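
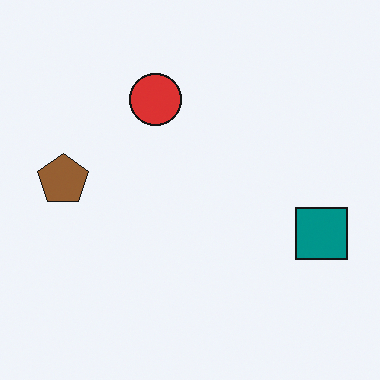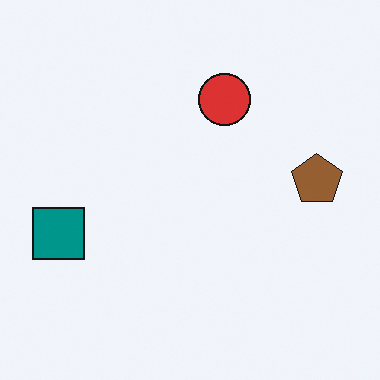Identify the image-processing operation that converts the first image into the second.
The second image is the first flipped horizontally (left ↔ right).

The teal square is in the right of the first image and the left of the second — shapes on opposite sides of the vertical midline have swapped in a mirror flip.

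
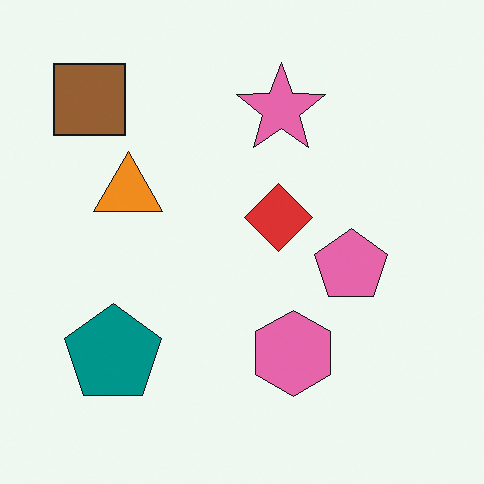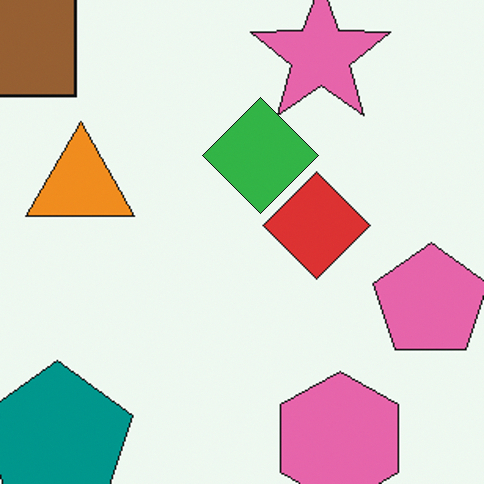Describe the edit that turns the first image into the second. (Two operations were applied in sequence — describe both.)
Cropped to a modestly smaller region and rescaled, then overlaid with an additional green diamond.

The visible shapes are larger and the field of view is narrower; shapes near the original edges may be partly or wholly outside the frame — a crop-and-rescale. A green diamond appears in the second image that is absent from the first.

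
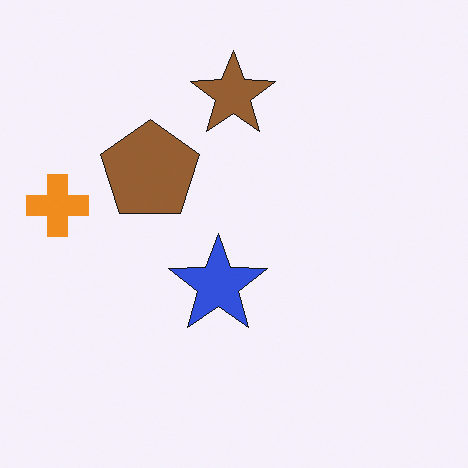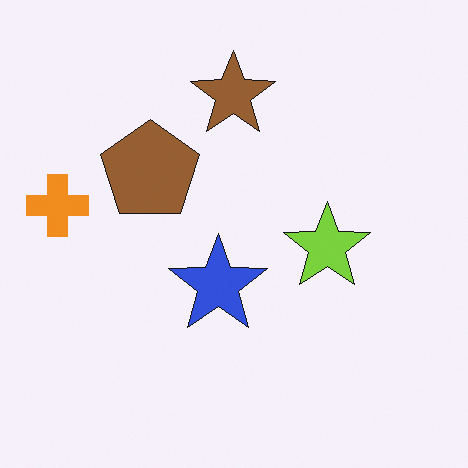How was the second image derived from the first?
It was overlaid with an additional lime star.

A lime star appears in the second image that is absent from the first.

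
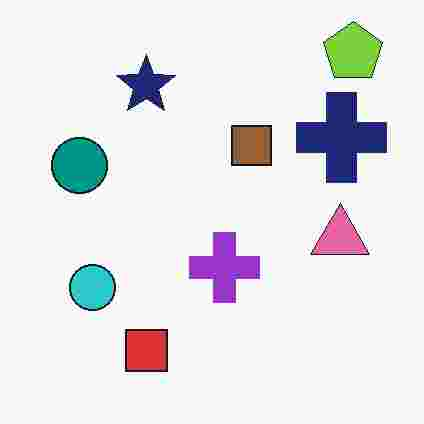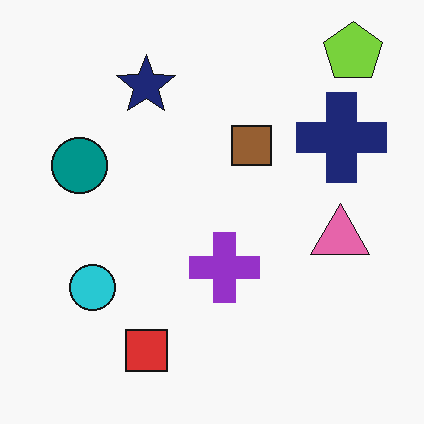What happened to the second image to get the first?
The transformation is: heavily JPEG-compressed with obvious blocking artifacts.

Blocky 8×8 compression artifacts appear around shape edges and the flat background shows ringing — characteristic JPEG degradation.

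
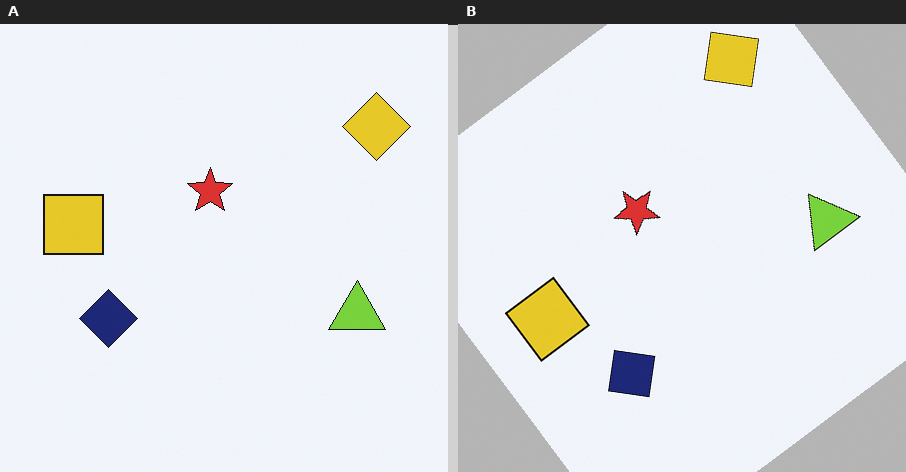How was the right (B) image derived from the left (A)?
The transformation is: rotated counter-clockwise by a large amount — several tens of degrees.

Every shape is tilted by the same angle and the image corners show triangular fill wedges — a whole-image rotation by a non-right angle.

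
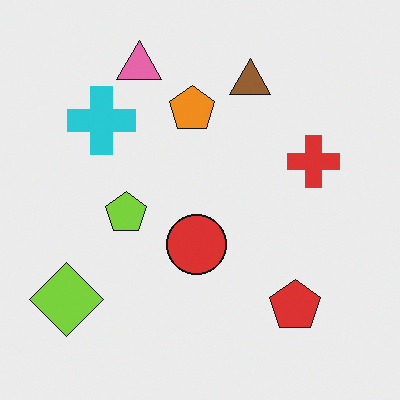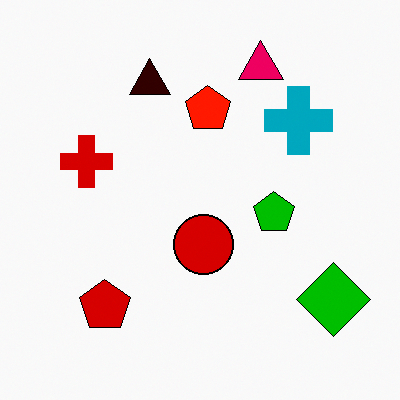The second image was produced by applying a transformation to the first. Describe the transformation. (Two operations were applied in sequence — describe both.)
This is the original image boosted in contrast, then flipped horizontally (left ↔ right).

Tones are pushed away from mid-grey across the whole image — a global contrast change. The lime diamond is in the bottom-left of the first image and the bottom-right of the second — shapes on opposite sides of the vertical midline have swapped in a mirror flip.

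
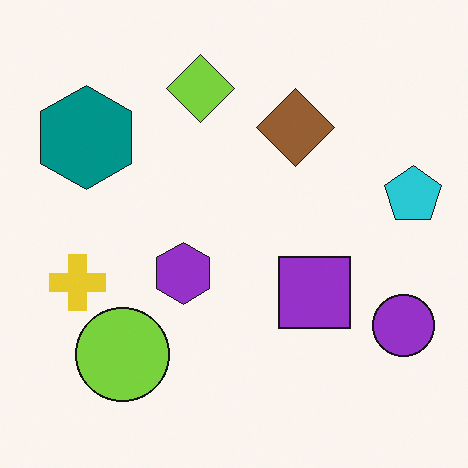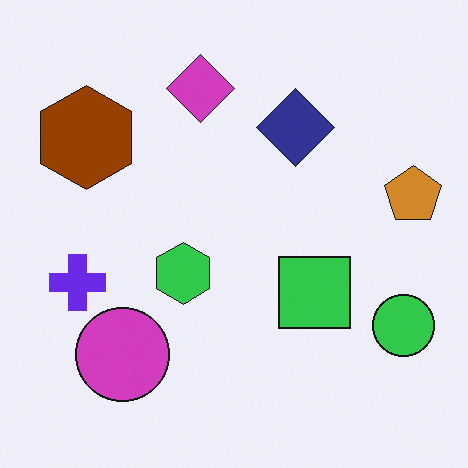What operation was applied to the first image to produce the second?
The image was hue-shifted by a large amount.

Every shape's color has rotated by the same amount around the hue wheel — a uniform hue shift.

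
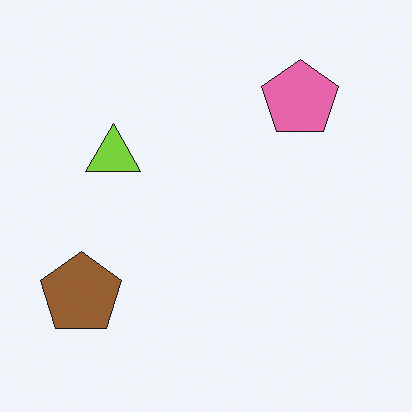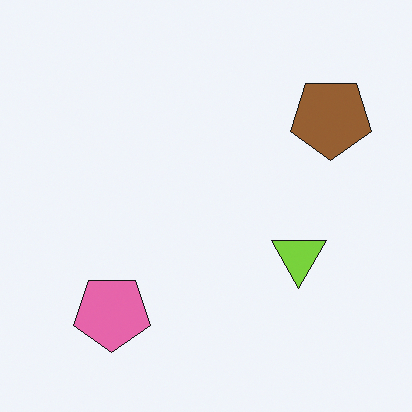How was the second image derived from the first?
The image was rotated 180°.

The brown pentagon sits in the bottom-left of the first image and the top-right of the second — consistent with a whole-image 180° rotation.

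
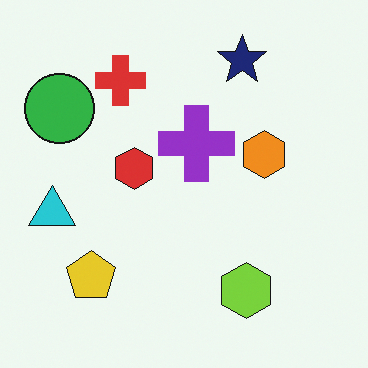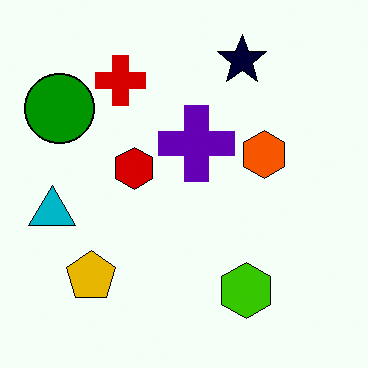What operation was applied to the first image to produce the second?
The transformation is: boosted in contrast.

Tones are pushed away from mid-grey across the whole image — a global contrast change.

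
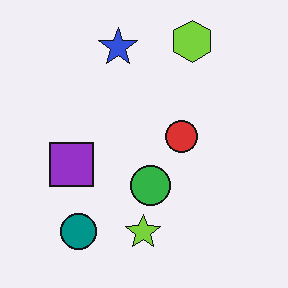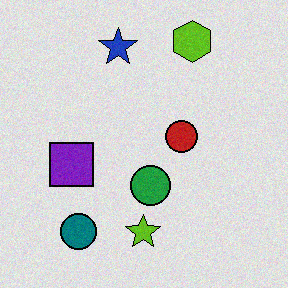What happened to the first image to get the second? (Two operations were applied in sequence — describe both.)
The image was posterized to a reduced palette, then degraded with subtle gaussian noise.

Each flat color has snapped to a coarser quantized level — most visibly, the near-white background has dropped to a flat grey. Random speckle covers the whole image, including the flat background.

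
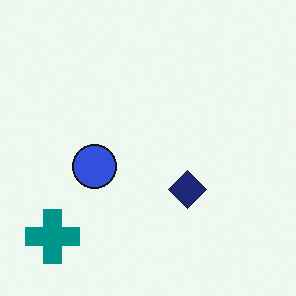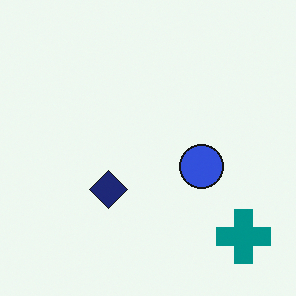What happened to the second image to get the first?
The first image is the second flipped horizontally (left ↔ right).

The teal cross is in the bottom-right of the second image and the bottom-left of the first — shapes on opposite sides of the vertical midline have swapped in a mirror flip.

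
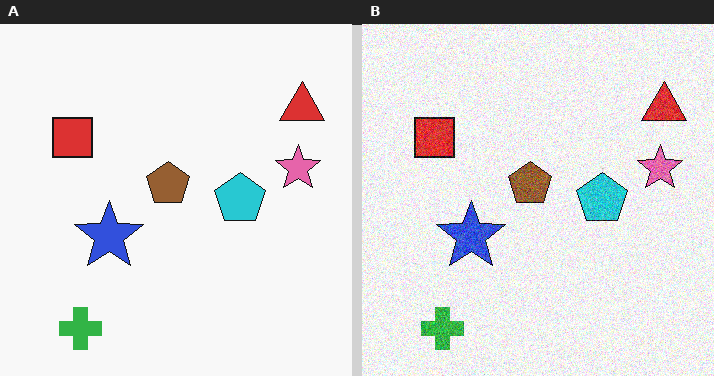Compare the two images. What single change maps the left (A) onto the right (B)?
It was degraded with moderate additive noise.

Random speckle covers the whole image, including the flat background.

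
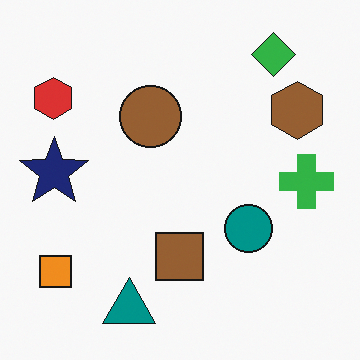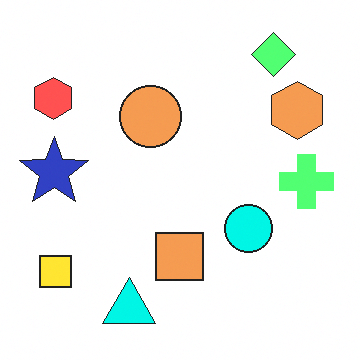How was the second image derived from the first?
The transformation is: brightened a lot.

Every pixel — background and shapes alike — is uniformly brightened.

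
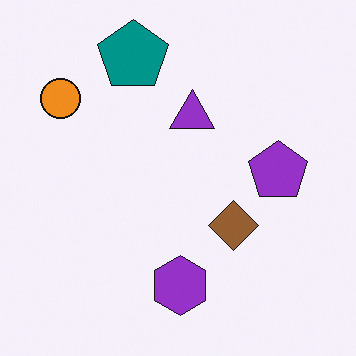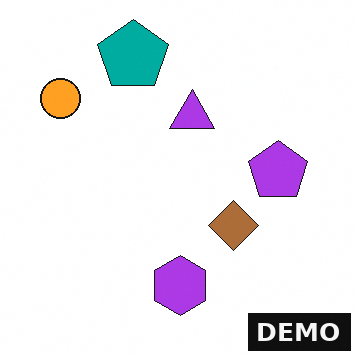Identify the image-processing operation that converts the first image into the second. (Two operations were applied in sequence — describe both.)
It was brightened a little, then watermarked with the text "DEMO" in the lower-right corner.

Every pixel — background and shapes alike — is uniformly brightened. A dark label reading "DEMO" appears in the lower-right corner.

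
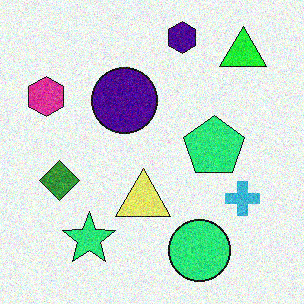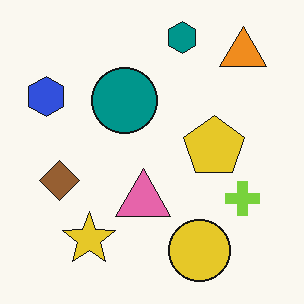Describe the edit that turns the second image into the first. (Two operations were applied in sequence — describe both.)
The image was hue-shifted noticeably, then degraded with visible gaussian noise.

Every shape's color has rotated by the same amount around the hue wheel — a uniform hue shift. Random speckle covers the whole image, including the flat background.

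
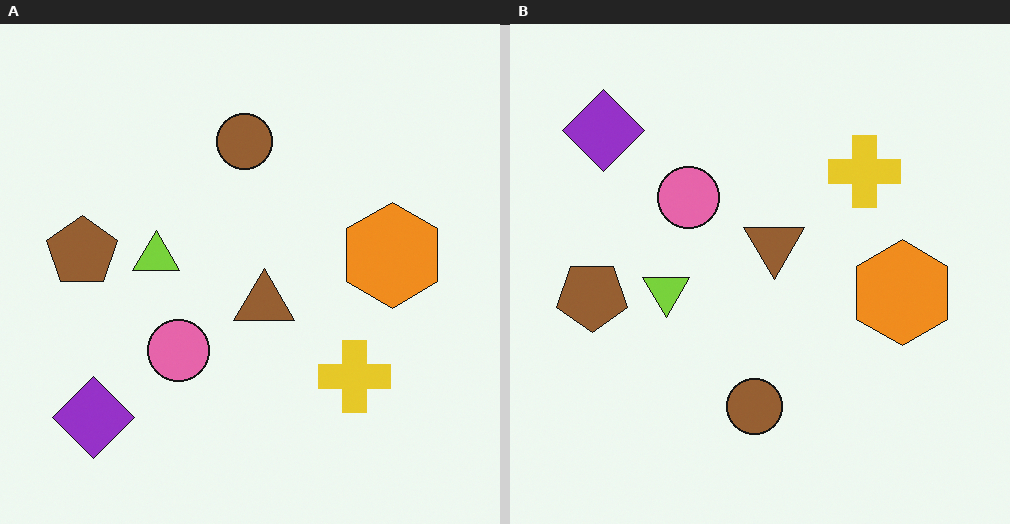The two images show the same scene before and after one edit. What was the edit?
The transformation is: flipped vertically (top ↔ bottom).

The purple diamond is in the bottom-left of the left (A) image and the top-left of the right (B) — shapes on opposite sides of the horizontal midline have swapped in a mirror flip.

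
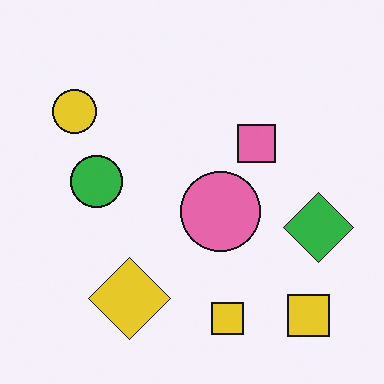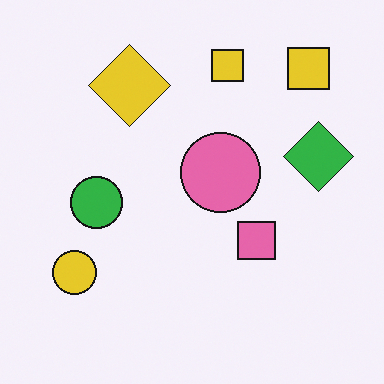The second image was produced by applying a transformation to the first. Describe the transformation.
The image was flipped vertically (top ↔ bottom).

The yellow diamond is in the bottom of the first image and the top of the second — shapes on opposite sides of the horizontal midline have swapped in a mirror flip.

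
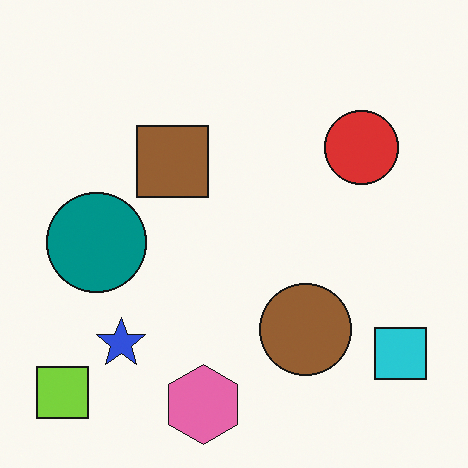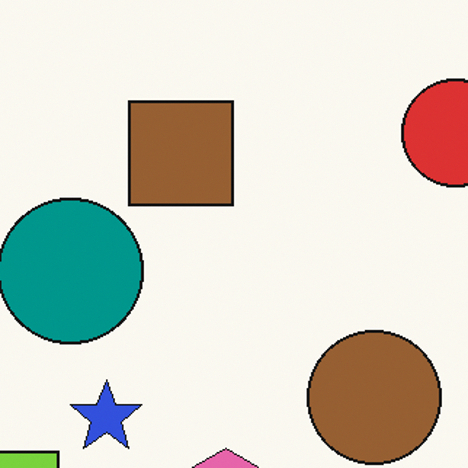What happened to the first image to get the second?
It was cropped to a modestly smaller region and rescaled.

The visible shapes are larger and the field of view is narrower; shapes near the original edges may be partly or wholly outside the frame — a crop-and-rescale.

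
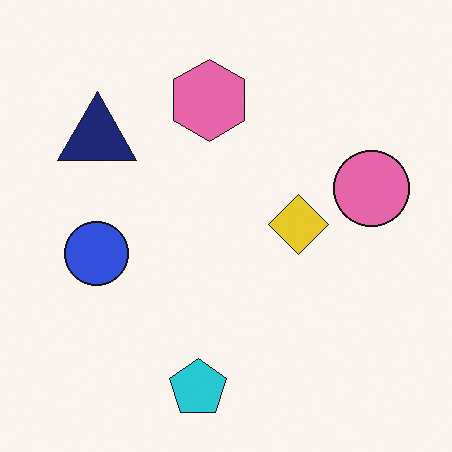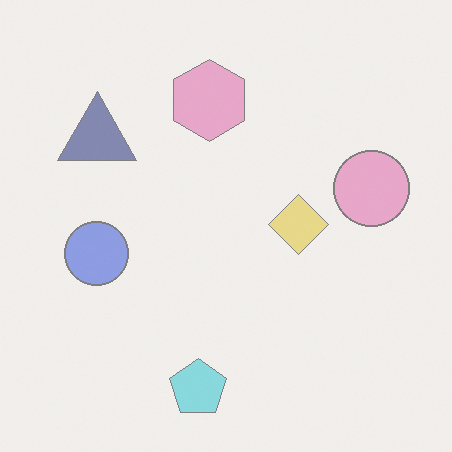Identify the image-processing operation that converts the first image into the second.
Given much lower contrast.

Tones are pushed toward mid-grey across the whole image — a global contrast change.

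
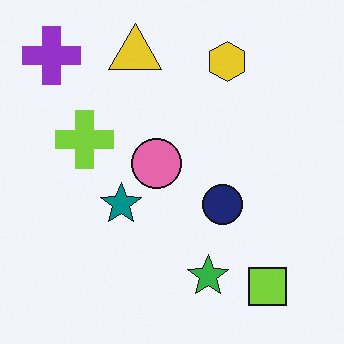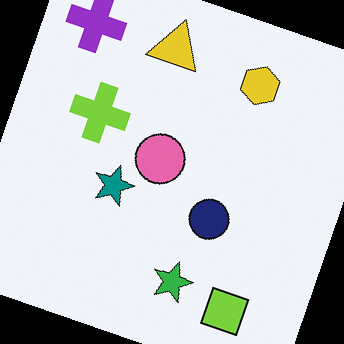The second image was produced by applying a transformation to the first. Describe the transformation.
The transformation is: rotated clockwise by a moderate amount.

Every shape is tilted by the same angle and the image corners show triangular fill wedges — a whole-image rotation by a non-right angle.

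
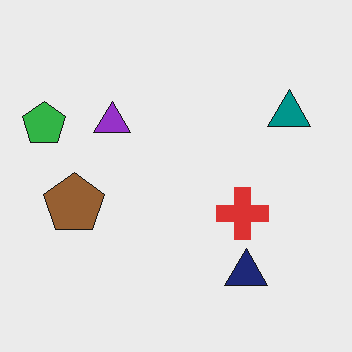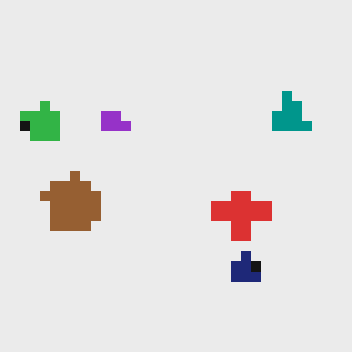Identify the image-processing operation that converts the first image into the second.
The image was coarsely pixelated.

Shapes are reduced to large square blocks; fine edges and outlines are lost — a downscale-then-upscale (mosaic) effect.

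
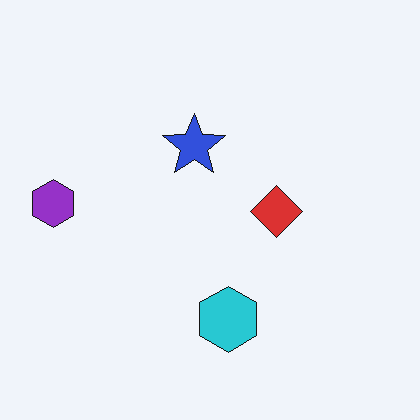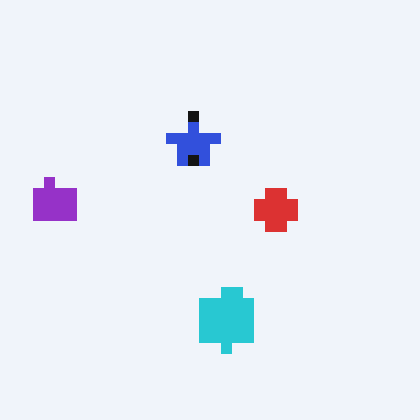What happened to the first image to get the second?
It was coarsely pixelated.

Shapes are reduced to large square blocks; fine edges and outlines are lost — a downscale-then-upscale (mosaic) effect.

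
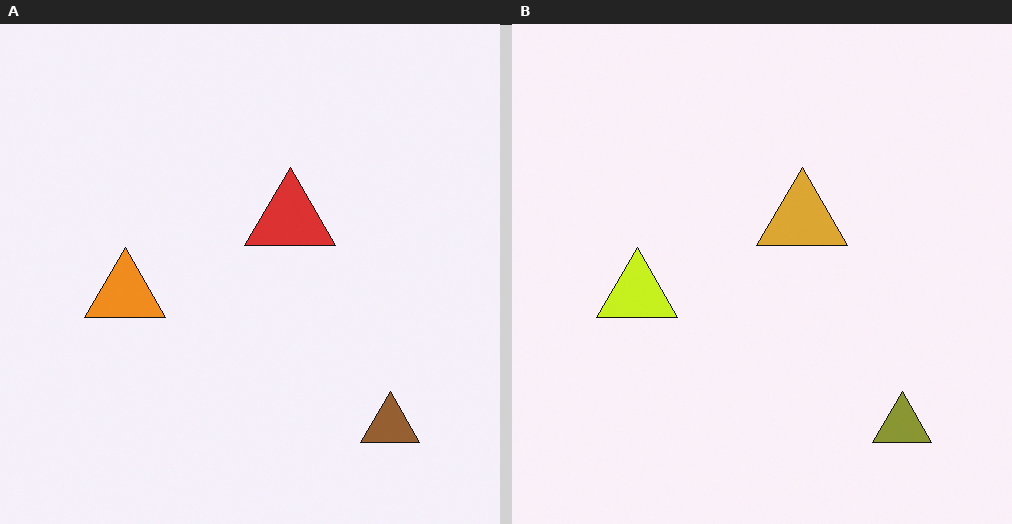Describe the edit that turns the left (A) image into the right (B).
The image was hue-shifted slightly.

Every shape's color has rotated by the same amount around the hue wheel — a uniform hue shift.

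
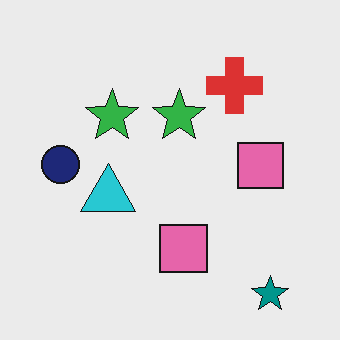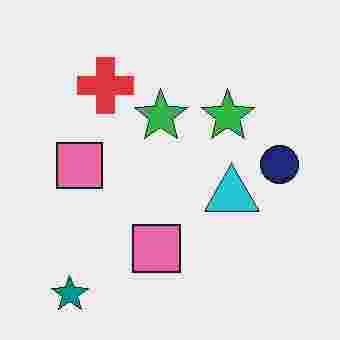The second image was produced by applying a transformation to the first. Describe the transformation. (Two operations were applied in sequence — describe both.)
The image was flipped horizontally (left ↔ right), then degraded with heavy JPEG compression.

The navy circle is in the left of the first image and the right of the second — shapes on opposite sides of the vertical midline have swapped in a mirror flip. Blocky 8×8 compression artifacts appear around shape edges and the flat background shows ringing — characteristic JPEG degradation.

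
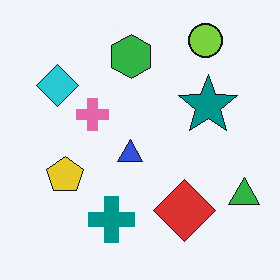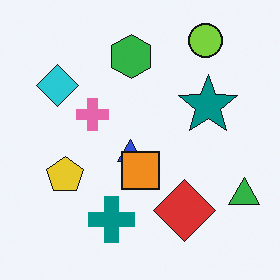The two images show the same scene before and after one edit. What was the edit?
The transformation is: overlaid with an additional orange square.

An orange square appears in the second image that is absent from the first.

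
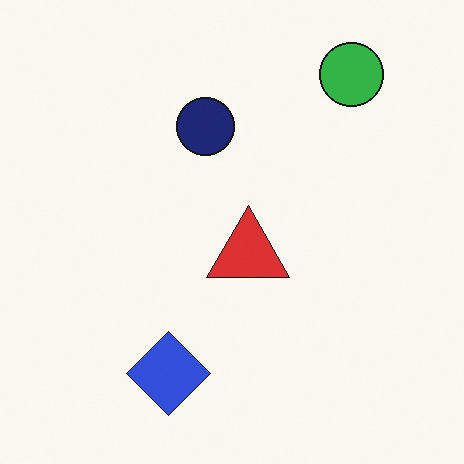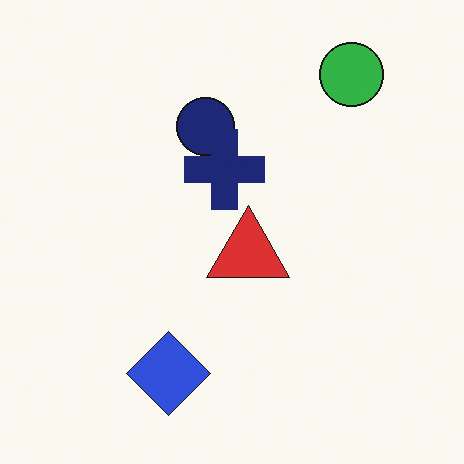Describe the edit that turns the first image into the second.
The transformation is: overlaid with an additional navy cross.

A navy cross appears in the second image that is absent from the first.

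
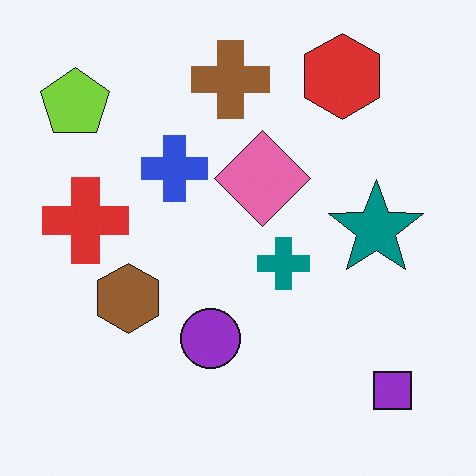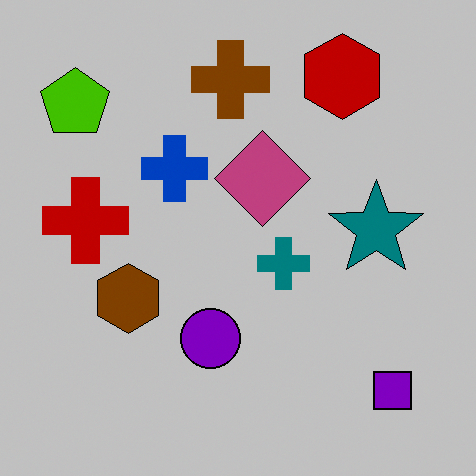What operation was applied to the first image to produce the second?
The transformation is: heavily posterized to just a handful of flat colors.

Each flat color has snapped to a coarser quantized level — most visibly, the near-white background has dropped to a flat grey.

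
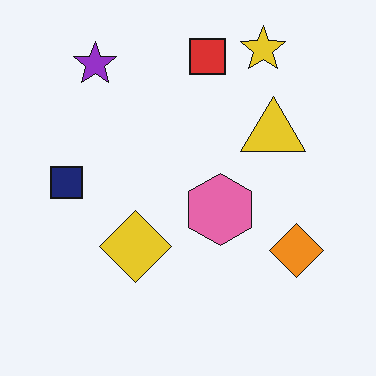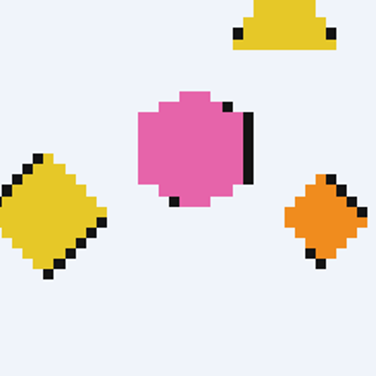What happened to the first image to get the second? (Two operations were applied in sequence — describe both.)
It was pixelated into visible square blocks, then cropped tightly and scaled back up.

Shapes are reduced to large square blocks; fine edges and outlines are lost — a downscale-then-upscale (mosaic) effect. The visible shapes are larger and the field of view is narrower; shapes near the original edges may be partly or wholly outside the frame — a crop-and-rescale.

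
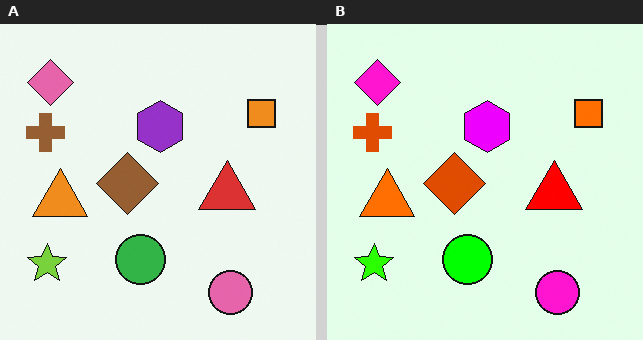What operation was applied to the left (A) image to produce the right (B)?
The image was made much more vivid (saturation change).

All colors are more vivid — a global saturation change.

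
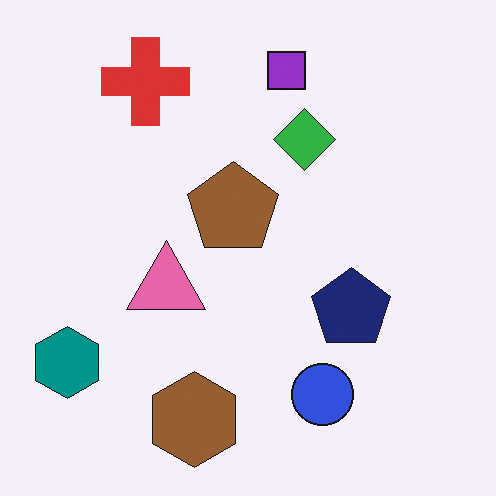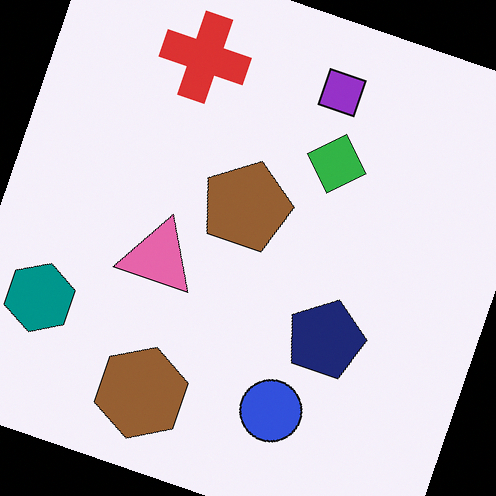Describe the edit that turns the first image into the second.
This is the original image rotated clockwise by a moderate amount.

Every shape is tilted by the same angle and the image corners show triangular fill wedges — a whole-image rotation by a non-right angle.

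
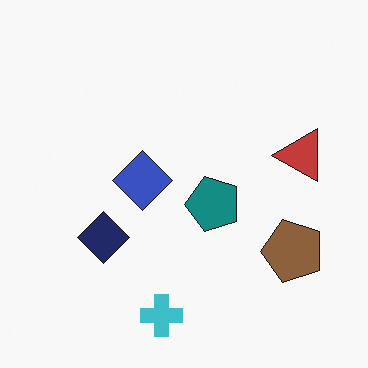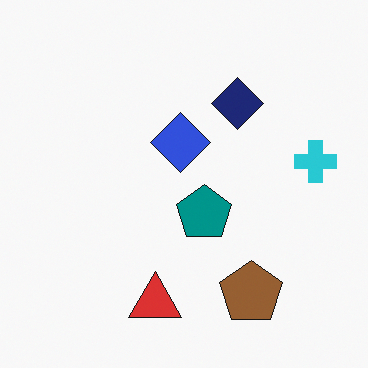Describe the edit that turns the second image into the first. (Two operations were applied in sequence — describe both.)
The first image is the second transposed (reflected across the top-left ↔ bottom-right diagonal), then slightly desaturated.

Shapes have swapped their row and column positions — what was in the top-right is now in the bottom-left — a diagonal reflection. All colors are more muted and greyish — a global saturation change.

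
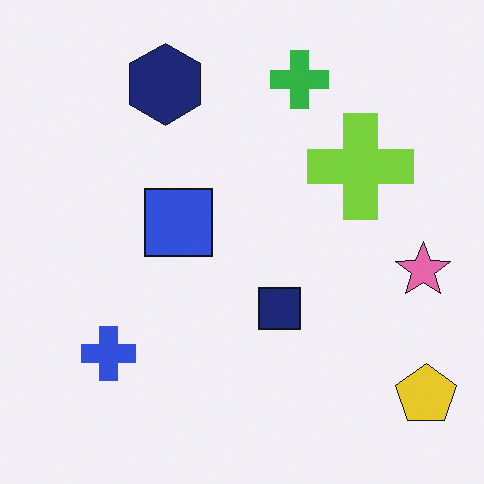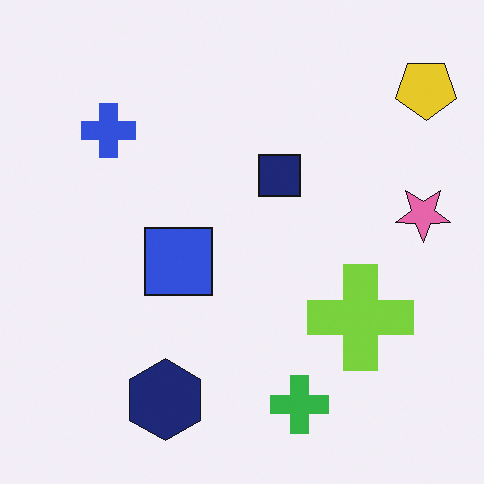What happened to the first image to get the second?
This is the original image flipped vertically (top ↔ bottom).

The green cross is in the top of the first image and the bottom of the second — shapes on opposite sides of the horizontal midline have swapped in a mirror flip.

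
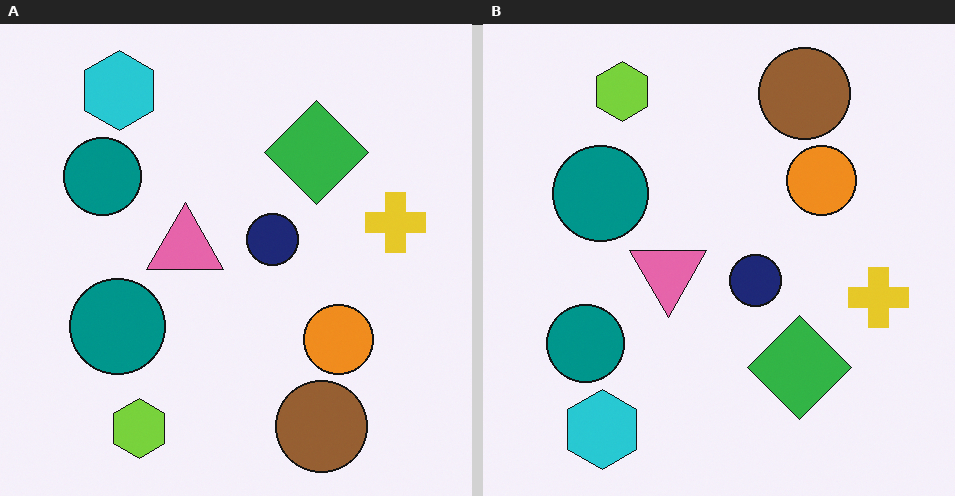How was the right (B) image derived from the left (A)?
The image was flipped vertically (top ↔ bottom).

The cyan hexagon is in the top-left of the left (A) image and the bottom-left of the right (B) — shapes on opposite sides of the horizontal midline have swapped in a mirror flip.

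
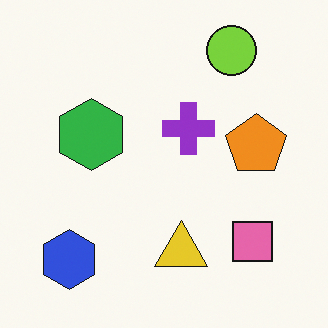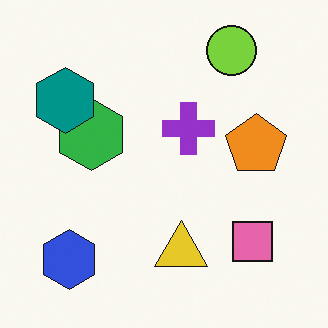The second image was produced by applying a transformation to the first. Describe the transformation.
The transformation is: overlaid with an additional teal hexagon.

A teal hexagon appears in the second image that is absent from the first.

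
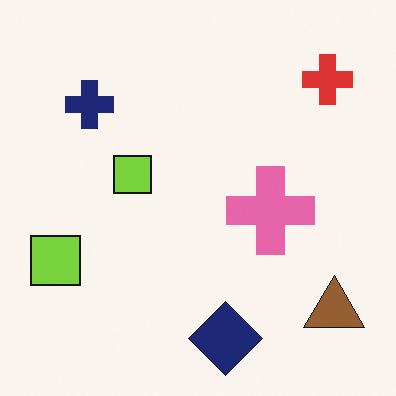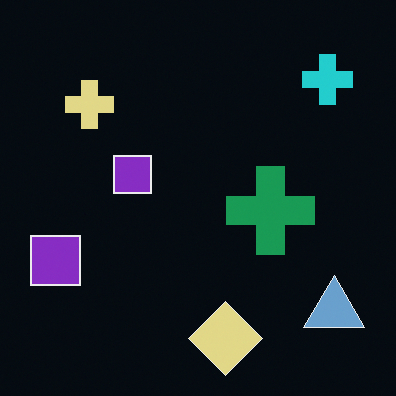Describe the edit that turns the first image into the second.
It was color-inverted (negative).

The light background has become dark and every shape's color is its complement — a photographic negative.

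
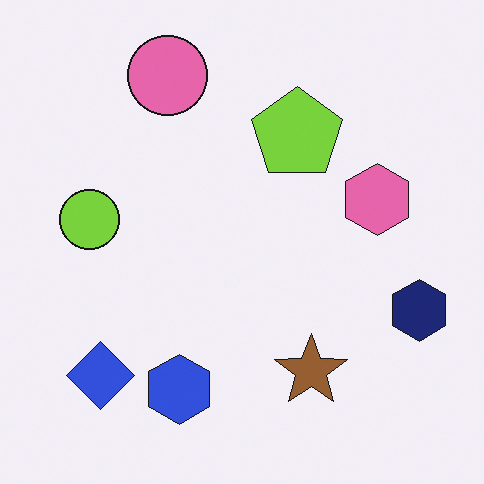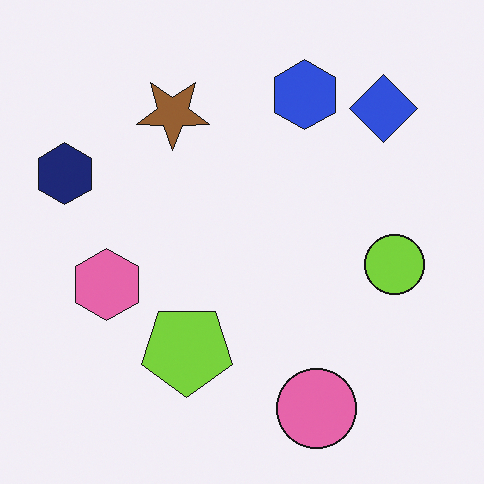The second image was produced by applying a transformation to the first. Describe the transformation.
The second image is the first rotated 180°.

The blue diamond sits in the bottom-left of the first image and the top-right of the second — consistent with a whole-image 180° rotation.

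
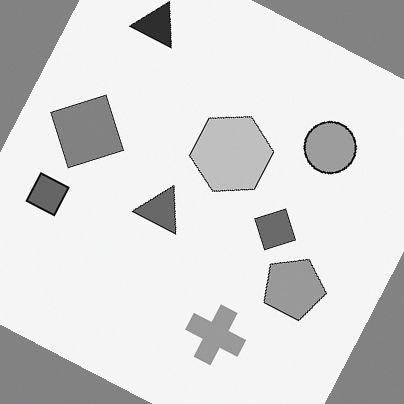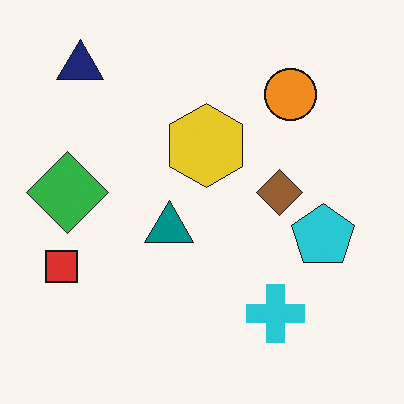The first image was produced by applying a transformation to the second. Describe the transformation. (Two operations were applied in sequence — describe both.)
It was rotated clockwise by a moderate amount, then converted to grayscale.

Every shape is tilted by the same angle and the image corners show triangular fill wedges — a whole-image rotation by a non-right angle. All color is removed — every shape is now a shade of grey.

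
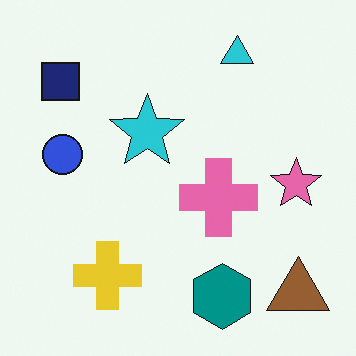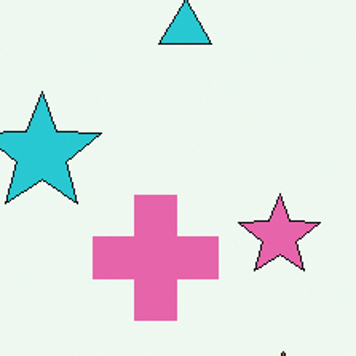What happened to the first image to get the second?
The transformation is: cropped to a modestly smaller region and rescaled.

The visible shapes are larger and the field of view is narrower; shapes near the original edges may be partly or wholly outside the frame — a crop-and-rescale.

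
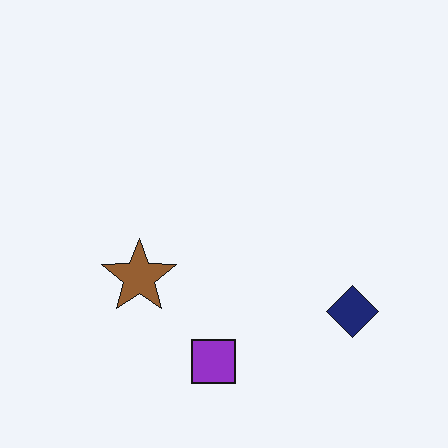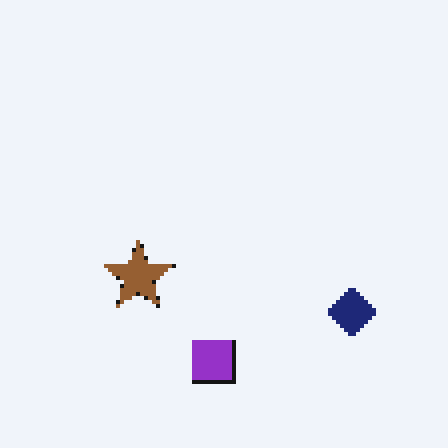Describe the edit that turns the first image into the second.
The image was mildly pixelated.

Shapes are reduced to large square blocks; fine edges and outlines are lost — a downscale-then-upscale (mosaic) effect.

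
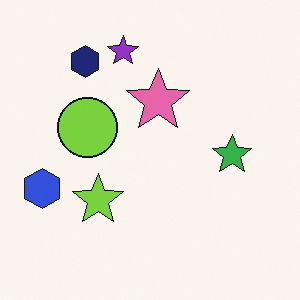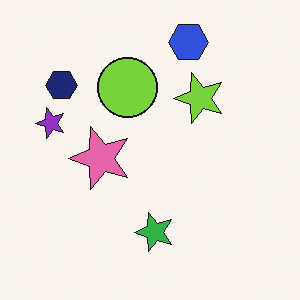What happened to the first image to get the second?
This is the original image transposed (reflected across the top-left ↔ bottom-right diagonal).

Shapes have swapped their row and column positions — what was in the top-right is now in the bottom-left — a diagonal reflection.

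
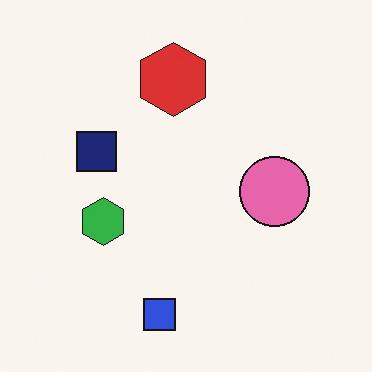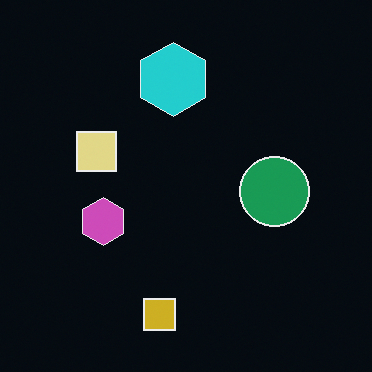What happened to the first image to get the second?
Color-inverted (negative).

The light background has become dark and every shape's color is its complement — a photographic negative.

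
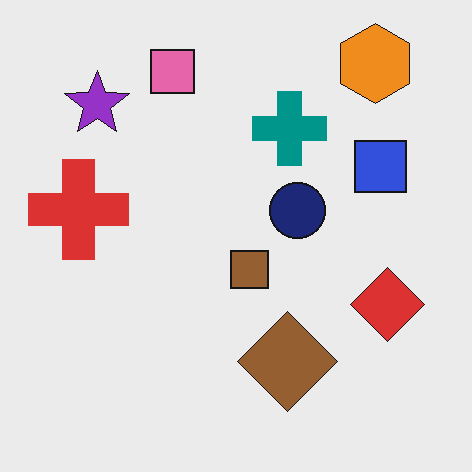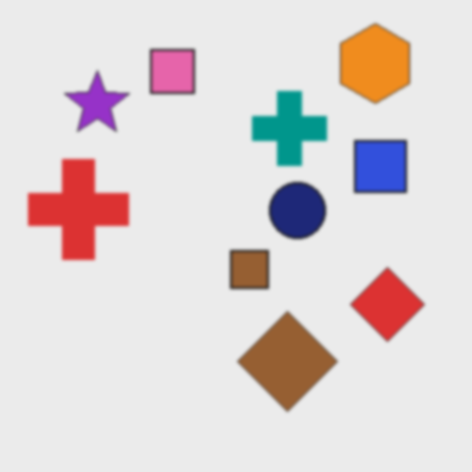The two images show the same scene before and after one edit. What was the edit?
The image was slightly softened.

Shape edges and outlines are uniformly softened across the whole image.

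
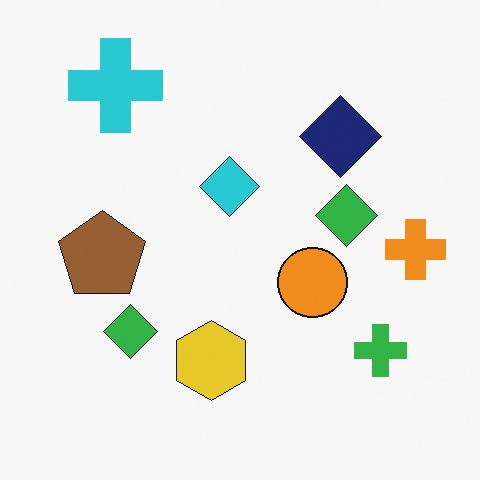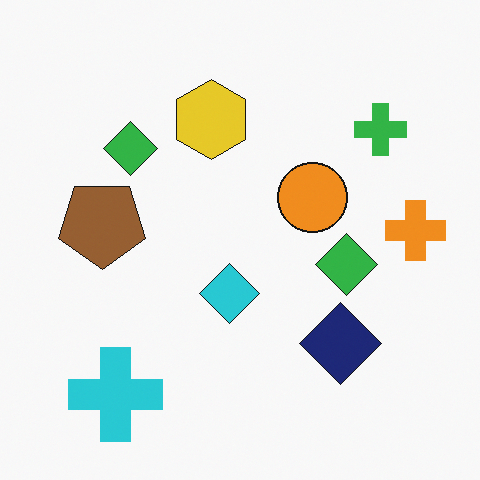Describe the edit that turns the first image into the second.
Flipped vertically (top ↔ bottom).

The cyan cross is in the top-left of the first image and the bottom-left of the second — shapes on opposite sides of the horizontal midline have swapped in a mirror flip.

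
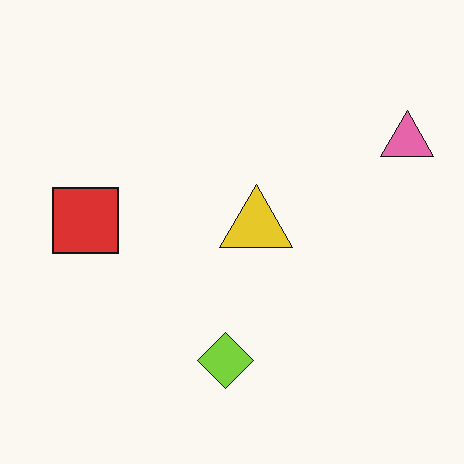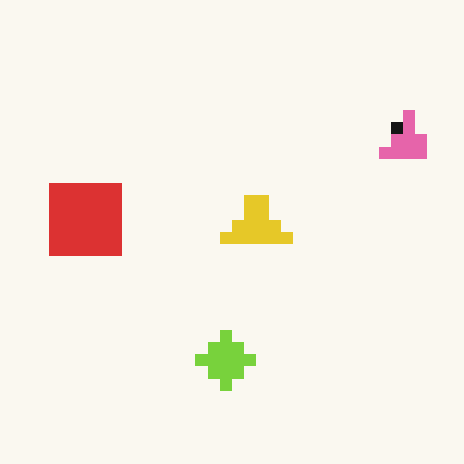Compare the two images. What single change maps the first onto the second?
The second image is the first coarsely pixelated.

Shapes are reduced to large square blocks; fine edges and outlines are lost — a downscale-then-upscale (mosaic) effect.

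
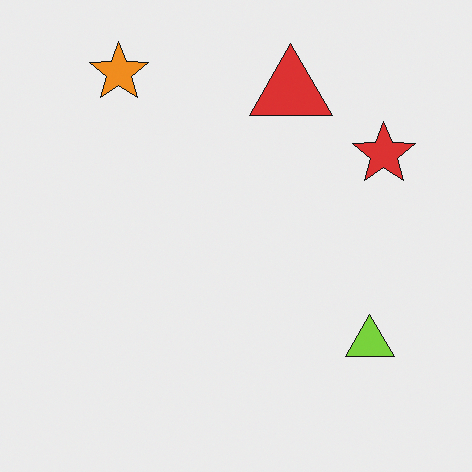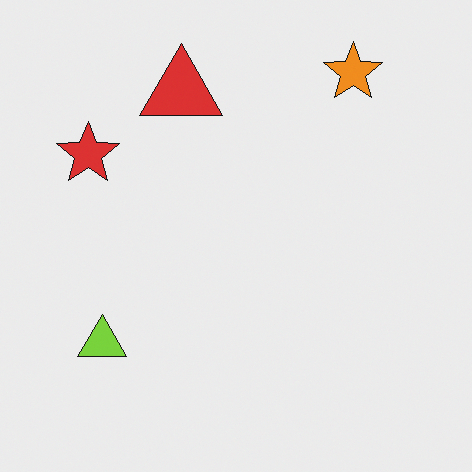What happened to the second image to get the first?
The transformation is: flipped horizontally (left ↔ right).

The red star is in the top-left of the second image and the top-right of the first — shapes on opposite sides of the vertical midline have swapped in a mirror flip.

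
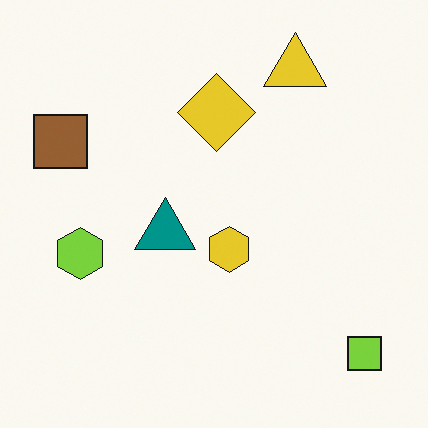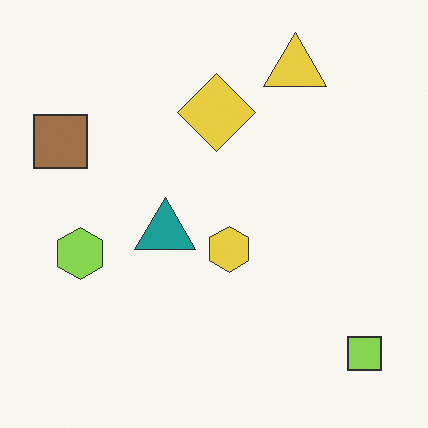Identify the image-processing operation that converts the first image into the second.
This is the original image given slightly reduced contrast.

Tones are pushed toward mid-grey across the whole image — a global contrast change.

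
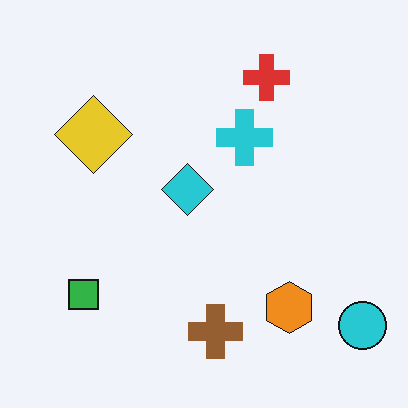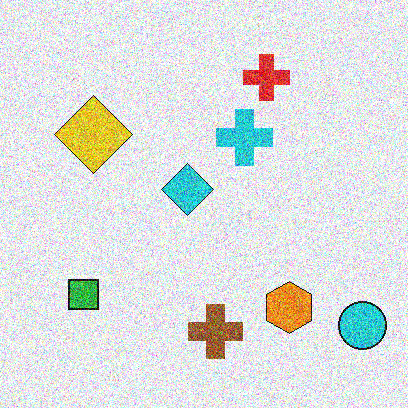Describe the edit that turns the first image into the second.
The image was degraded with strong gaussian noise.

Random speckle covers the whole image, including the flat background.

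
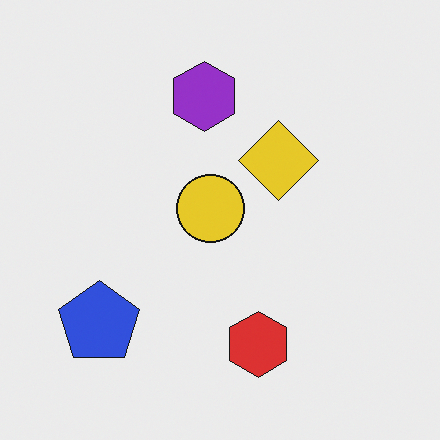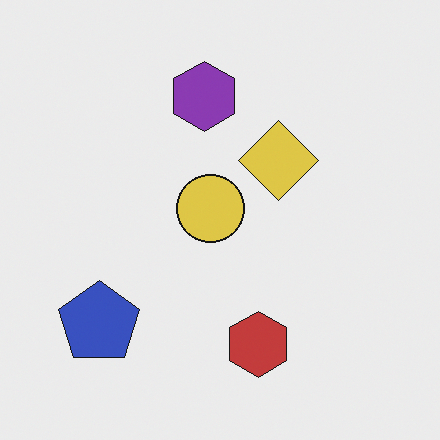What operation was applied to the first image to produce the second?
The second image is the first slightly desaturated.

All colors are more muted and greyish — a global saturation change.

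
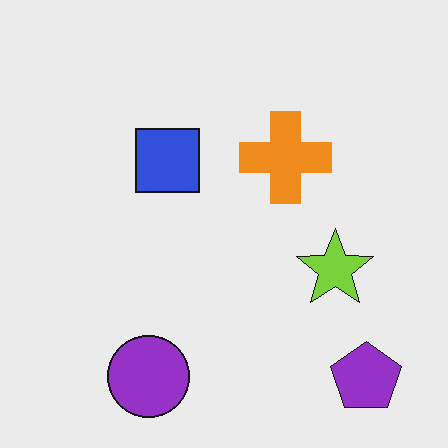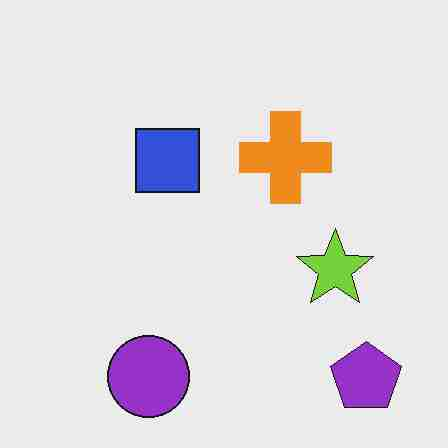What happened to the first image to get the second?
The transformation is: heavily JPEG-compressed with obvious blocking artifacts.

Blocky 8×8 compression artifacts appear around shape edges and the flat background shows ringing — characteristic JPEG degradation.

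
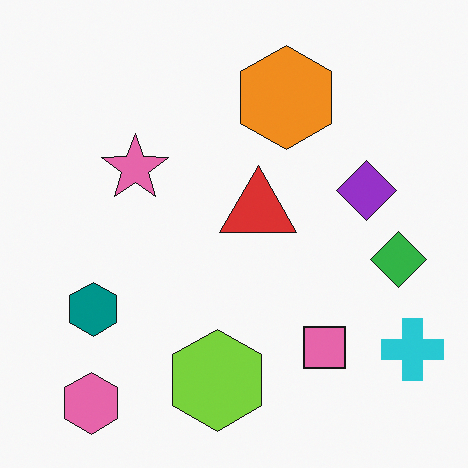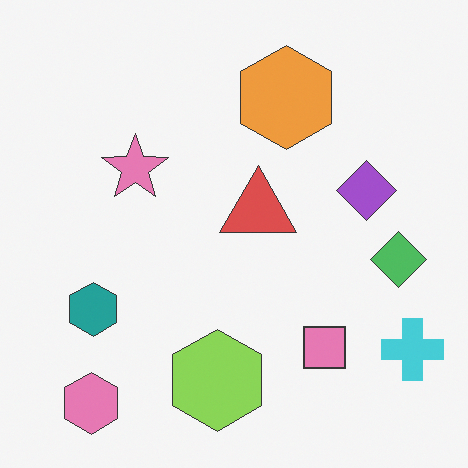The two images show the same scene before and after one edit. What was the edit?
The image was given slightly reduced contrast.

Tones are pushed toward mid-grey across the whole image — a global contrast change.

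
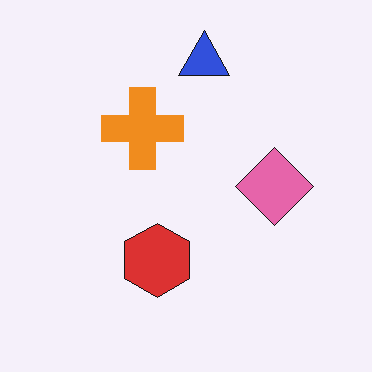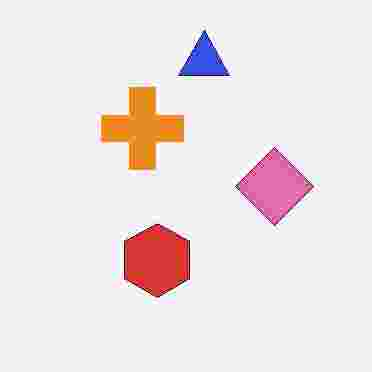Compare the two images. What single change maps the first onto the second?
It was degraded with heavy JPEG compression.

Blocky 8×8 compression artifacts appear around shape edges and the flat background shows ringing — characteristic JPEG degradation.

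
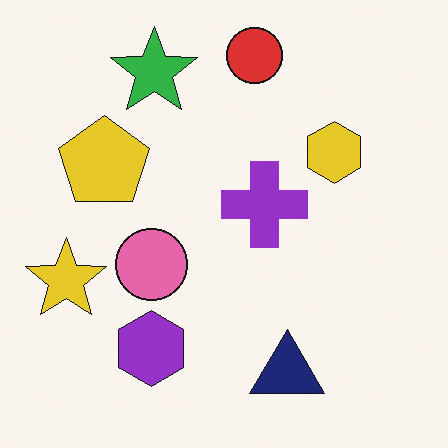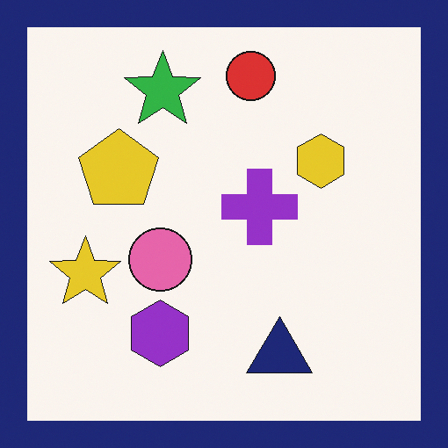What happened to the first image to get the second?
The transformation is: framed with a navy border.

A solid navy frame runs around the edge of the second image, with the content slightly shrunk inside it.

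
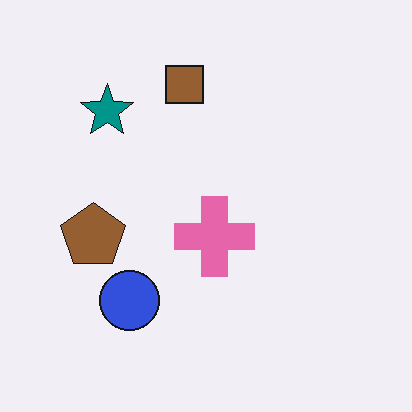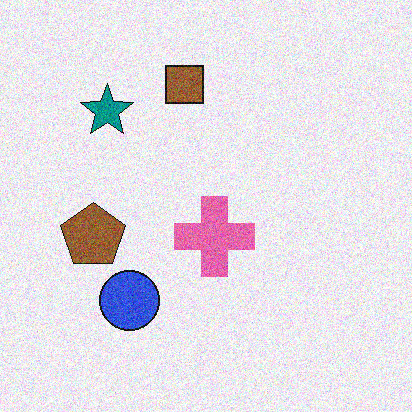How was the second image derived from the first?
The second image is the first degraded with moderate additive noise.

Random speckle covers the whole image, including the flat background.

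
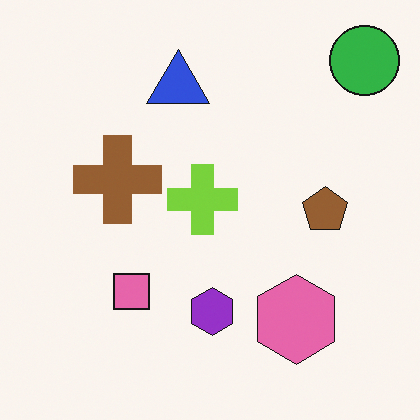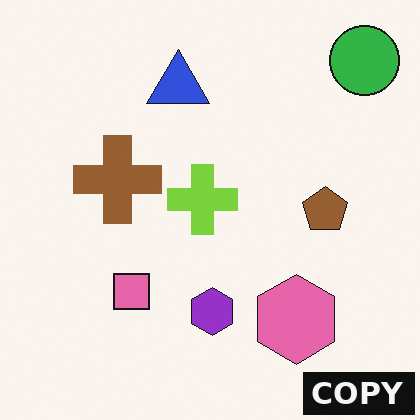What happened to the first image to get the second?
This is the original image watermarked with the text "COPY" in the lower-right corner.

A dark label reading "COPY" appears in the lower-right corner.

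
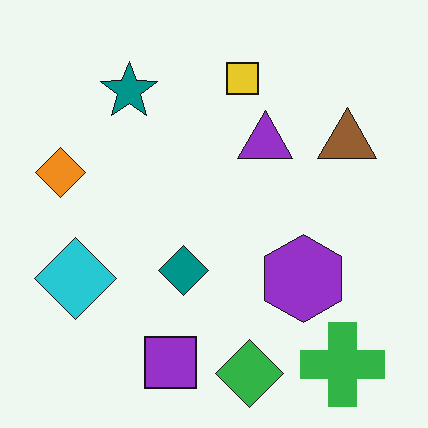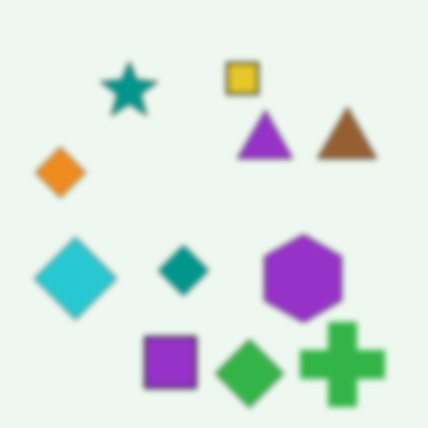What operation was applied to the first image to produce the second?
The second image is the first noticeably gaussian-blurred.

Shape edges and outlines are uniformly softened across the whole image.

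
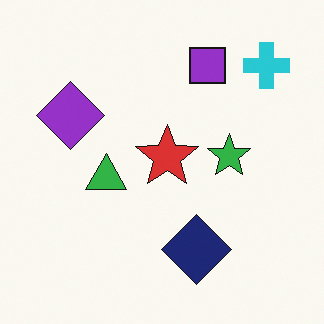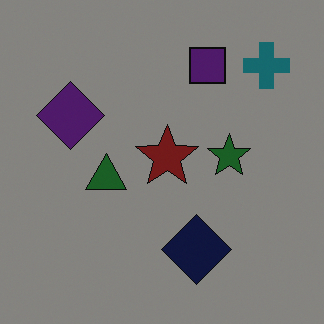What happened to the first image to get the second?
It was substantially darkened.

Every pixel — background and shapes alike — is uniformly darkened.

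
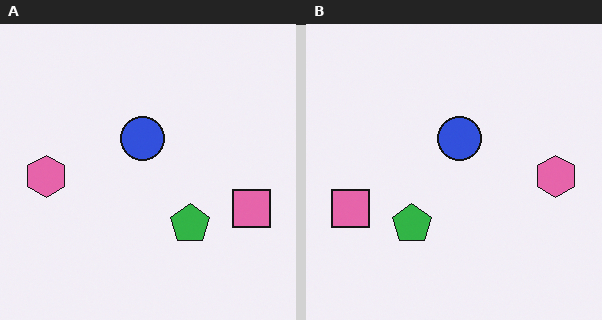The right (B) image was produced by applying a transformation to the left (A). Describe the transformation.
The transformation is: flipped horizontally (left ↔ right).

The pink square is in the right of the left (A) image and the left of the right (B) — shapes on opposite sides of the vertical midline have swapped in a mirror flip.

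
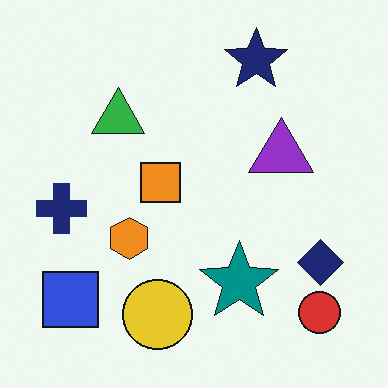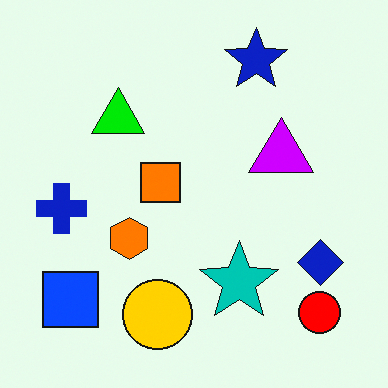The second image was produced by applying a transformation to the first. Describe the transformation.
Made much more vivid (saturation change).

All colors are more vivid — a global saturation change.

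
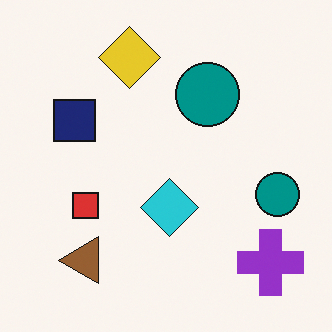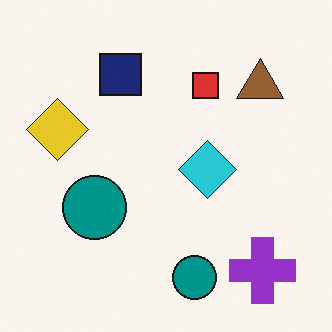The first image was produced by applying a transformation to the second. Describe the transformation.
It was transposed (reflected across the top-left ↔ bottom-right diagonal).

Shapes have swapped their row and column positions — what was in the top-right is now in the bottom-left — a diagonal reflection.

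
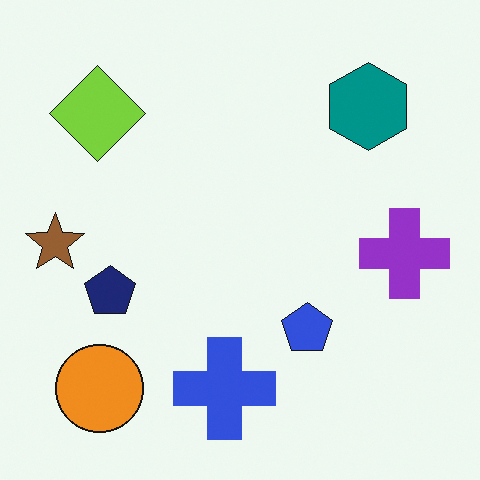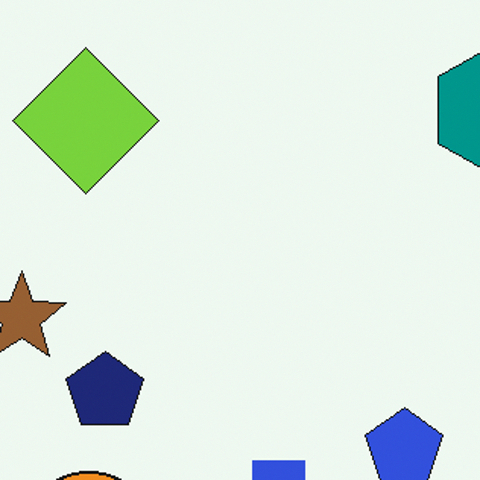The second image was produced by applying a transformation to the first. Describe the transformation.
It was cropped slightly and scaled back up.

The visible shapes are larger and the field of view is narrower; shapes near the original edges may be partly or wholly outside the frame — a crop-and-rescale.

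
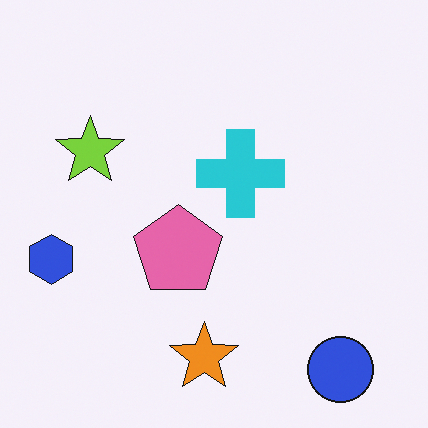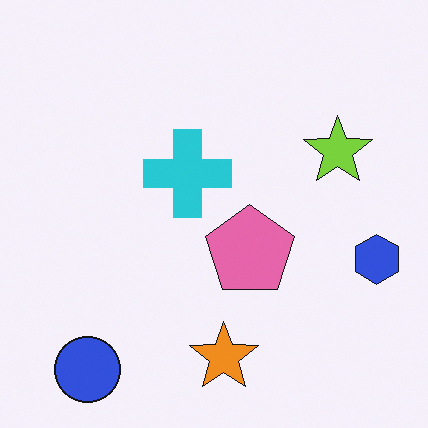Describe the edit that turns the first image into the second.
The image was flipped horizontally (left ↔ right).

The blue hexagon is in the left of the first image and the right of the second — shapes on opposite sides of the vertical midline have swapped in a mirror flip.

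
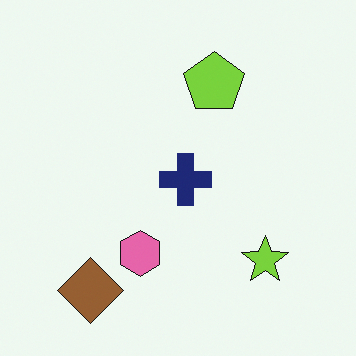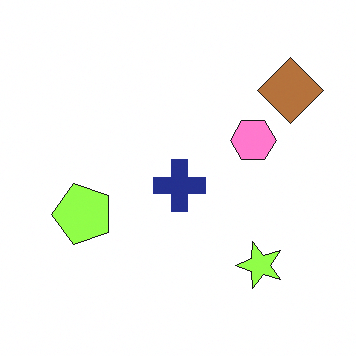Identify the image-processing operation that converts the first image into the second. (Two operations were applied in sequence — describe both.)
This is the original image brightened a little, then transposed (reflected across the top-left ↔ bottom-right diagonal).

Every pixel — background and shapes alike — is uniformly brightened. Shapes have swapped their row and column positions — what was in the top-right is now in the bottom-left — a diagonal reflection.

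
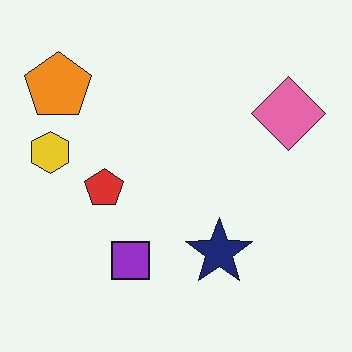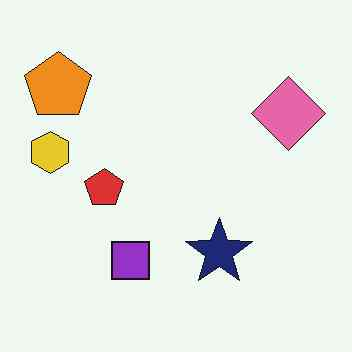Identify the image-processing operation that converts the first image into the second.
The transformation is: JPEG-compressed with visible artifacts.

Blocky 8×8 compression artifacts appear around shape edges and the flat background shows ringing — characteristic JPEG degradation.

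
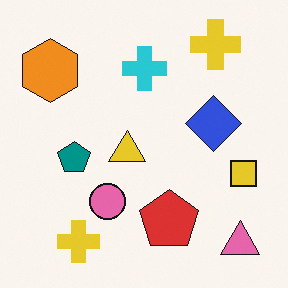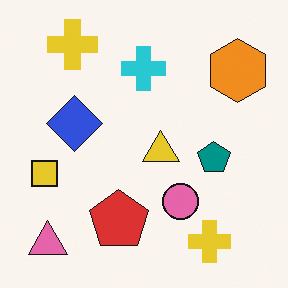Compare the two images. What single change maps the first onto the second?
It was flipped horizontally (left ↔ right).

The yellow square is in the right of the first image and the left of the second — shapes on opposite sides of the vertical midline have swapped in a mirror flip.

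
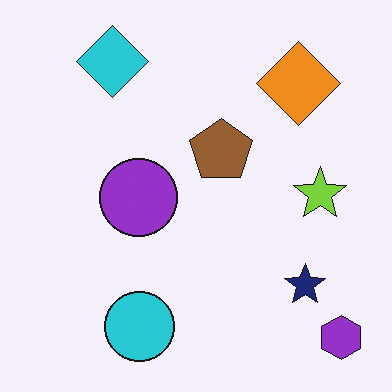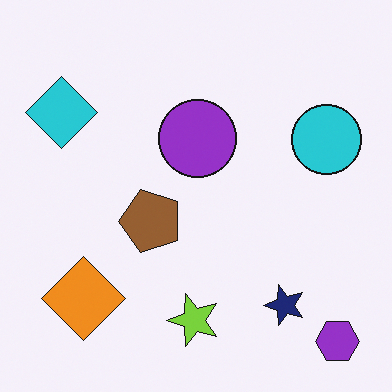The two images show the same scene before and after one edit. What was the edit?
The second image is the first transposed (reflected across the top-left ↔ bottom-right diagonal).

Shapes have swapped their row and column positions — what was in the top-right is now in the bottom-left — a diagonal reflection.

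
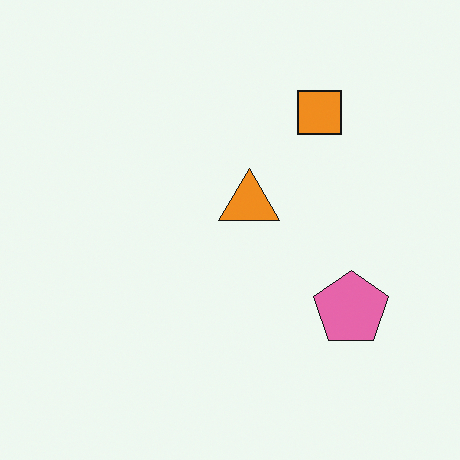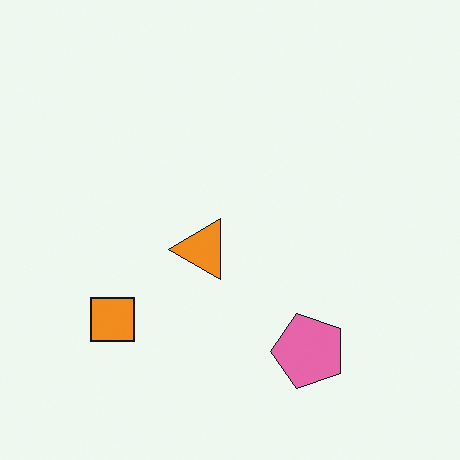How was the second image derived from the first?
Transposed (reflected across the top-left ↔ bottom-right diagonal).

Shapes have swapped their row and column positions — what was in the top-right is now in the bottom-left — a diagonal reflection.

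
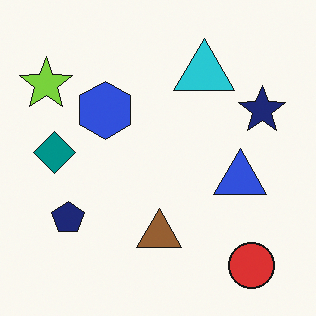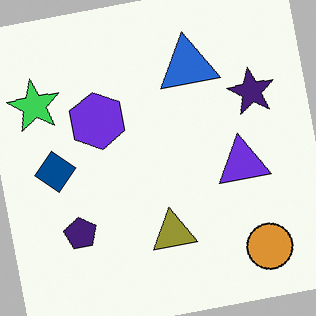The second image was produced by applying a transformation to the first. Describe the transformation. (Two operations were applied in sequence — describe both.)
The image was hue-shifted slightly, then rotated counter-clockwise by a small amount.

Every shape's color has rotated by the same amount around the hue wheel — a uniform hue shift. Every shape is tilted by the same angle and the image corners show triangular fill wedges — a whole-image rotation by a non-right angle.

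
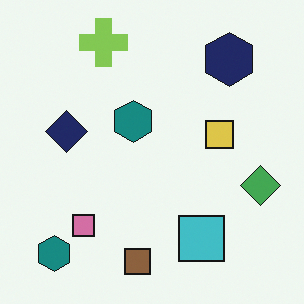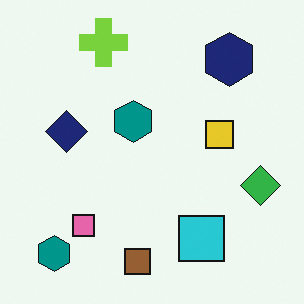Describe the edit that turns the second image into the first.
The first image is the second slightly desaturated.

All colors are more muted and greyish — a global saturation change.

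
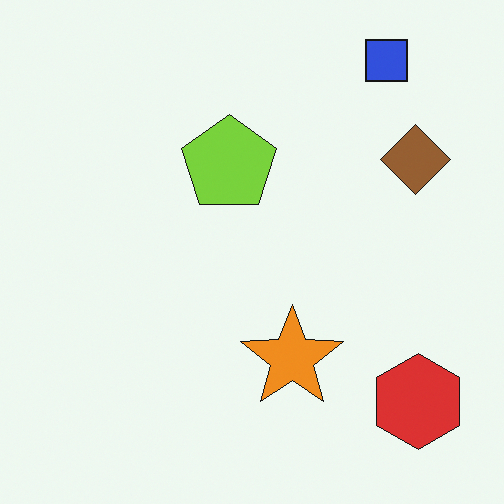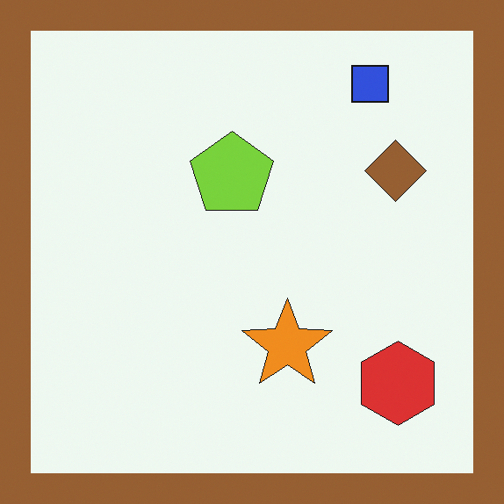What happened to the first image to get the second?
The image was framed with a brown border.

A solid brown frame runs around the edge of the second image, with the content slightly shrunk inside it.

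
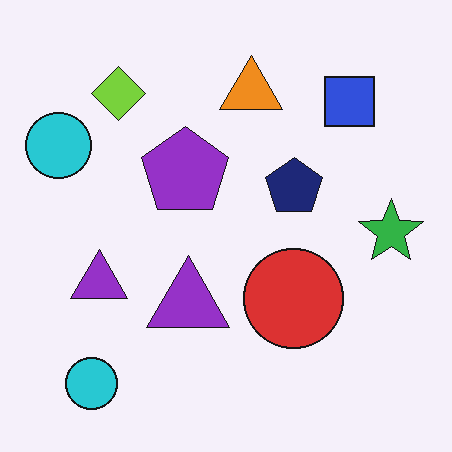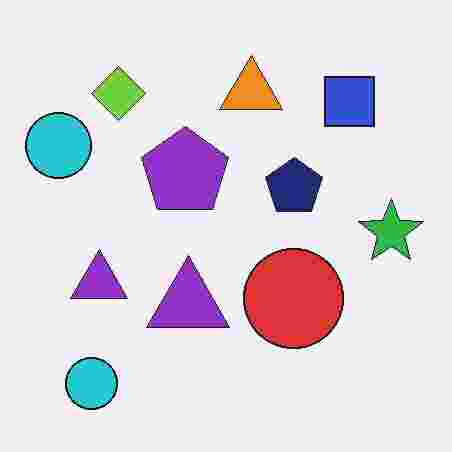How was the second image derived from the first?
The second image is the first heavily JPEG-compressed with obvious blocking artifacts.

Blocky 8×8 compression artifacts appear around shape edges and the flat background shows ringing — characteristic JPEG degradation.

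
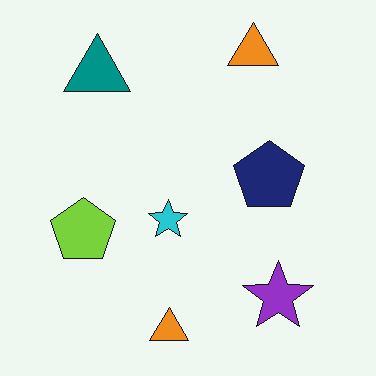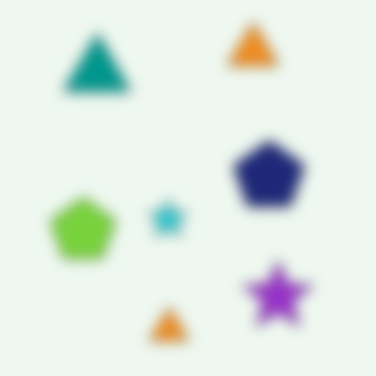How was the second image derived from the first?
Strongly gaussian-blurred.

Shape edges and outlines are uniformly softened across the whole image.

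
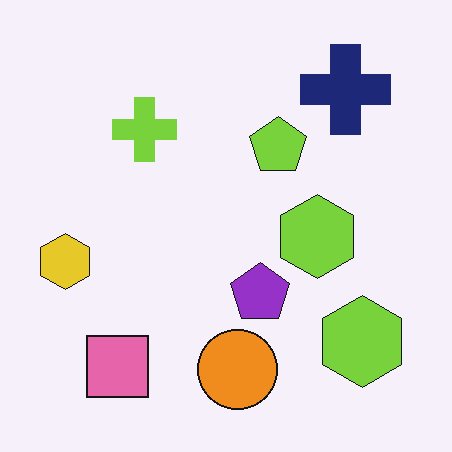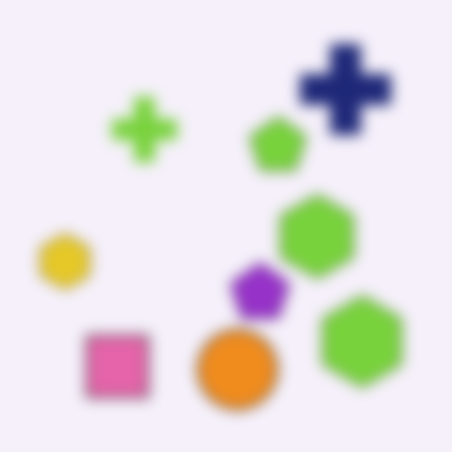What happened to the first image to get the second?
This is the original image strongly gaussian-blurred.

Shape edges and outlines are uniformly softened across the whole image.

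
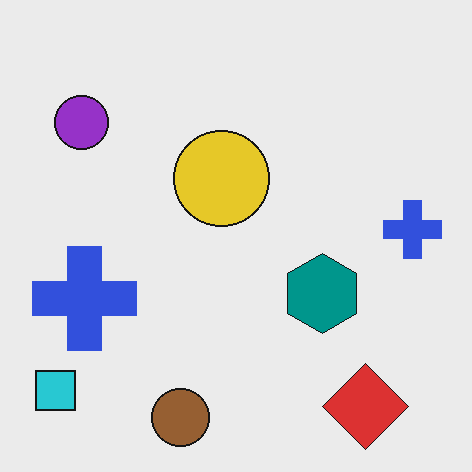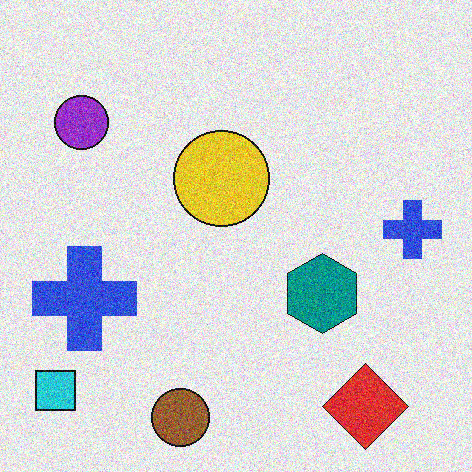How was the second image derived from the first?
The transformation is: degraded with moderate additive noise.

Random speckle covers the whole image, including the flat background.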